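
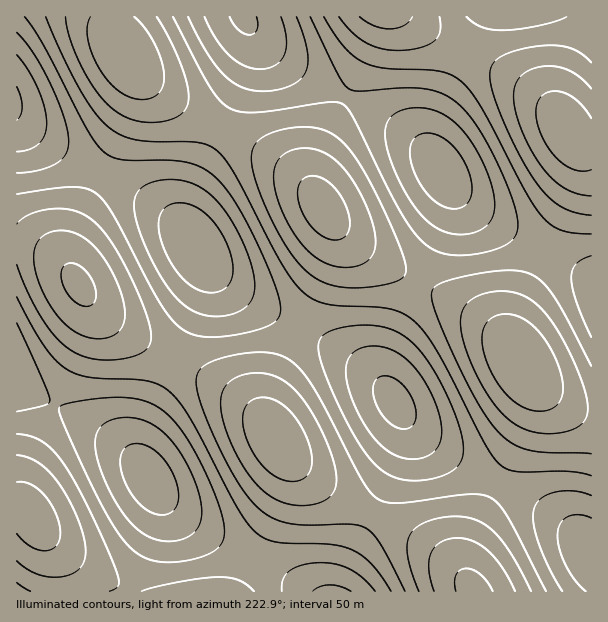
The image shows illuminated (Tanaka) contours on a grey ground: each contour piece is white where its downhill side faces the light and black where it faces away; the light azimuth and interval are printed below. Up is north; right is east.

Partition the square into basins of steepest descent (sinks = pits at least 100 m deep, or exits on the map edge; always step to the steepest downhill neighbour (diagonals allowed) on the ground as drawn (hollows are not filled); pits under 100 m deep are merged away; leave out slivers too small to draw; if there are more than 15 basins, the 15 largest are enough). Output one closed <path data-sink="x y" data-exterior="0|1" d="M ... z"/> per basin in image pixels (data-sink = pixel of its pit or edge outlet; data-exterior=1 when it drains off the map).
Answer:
<path data-sink="323 207" data-exterior="0" d="M251 28l2 11-1 20-10 25-43 84-11 26-2 12 1 25 21 35 20 20 29 20 84 44 25 18 20 22 0-4-2-6 1-24 11-29 48-94 7-26-1-21-17-28-23-24-32-20-88-48-18-14z"/><path data-sink="276 440" data-exterior="0" d="M204 260l2 21-6 24-19 42-24 43-17 41-1 27 3 9 24 36 34 27 81 44 28 18 29 0 12-37 50-99 4-18 0-15-2-9-18-28-25-24-33-20-81-44-17-12z"/><path data-sink="569 131" data-exterior="0" d="M591 16l-346 0-1 2 14 20 14 14 18 14 88 48 32 20 23 24 24 36 20 18 30 20 59 30 25 16z"/><path data-sink="522 363" data-exterior="0" d="M449 182l2 25-7 26-48 94-11 29-1 24 2 9 22 33 18 18 29 20 69 36 33 21 26 25 8 11 1-274-26-17-45-22-33-20-20-15z"/><path data-sink="78 285" data-exterior="0" d="M17 118l-1 265 11 8 66 35 33 24 15 16-2-8 1-27 17-41 24-43 19-42 6-24-2-21-18-29-25-23-33-21-69-36-29-19z"/><path data-sink="125 53" data-exterior="0" d="M243 16l-226 0-1 101 14 15 17 12 81 43 33 21 27 27-2-8 0-21 2-12 11-26 43-84 10-25 1-20z"/><path data-sink="32 516" data-exterior="0" d="M17 384l0 208 291-1-117-67-25-21-24-36-25-25-24-16-66-35z"/><path data-sink="474 591" data-exterior="1" d="M402 414l2 24-4 18-50 99-12 32 1 5 253-1 0-37-29-32-39-26-42-21-44-25-12-10-18-18z"/>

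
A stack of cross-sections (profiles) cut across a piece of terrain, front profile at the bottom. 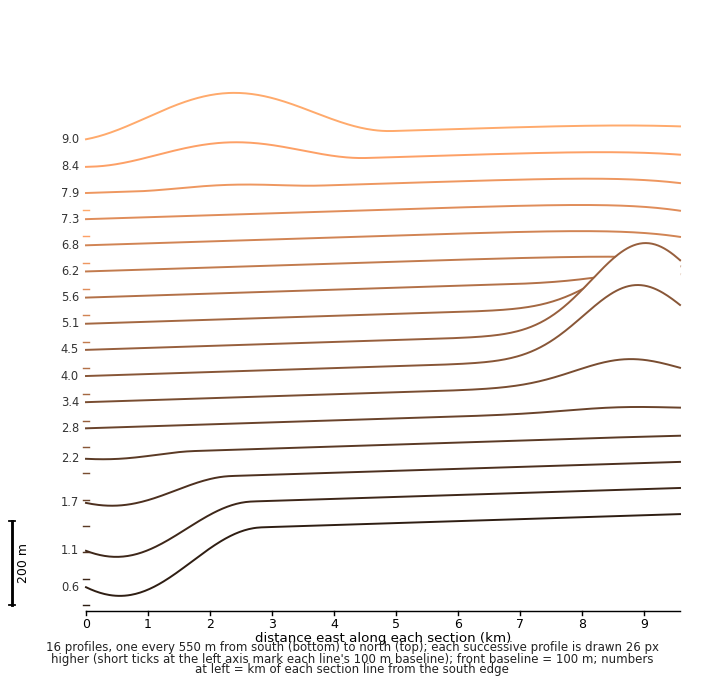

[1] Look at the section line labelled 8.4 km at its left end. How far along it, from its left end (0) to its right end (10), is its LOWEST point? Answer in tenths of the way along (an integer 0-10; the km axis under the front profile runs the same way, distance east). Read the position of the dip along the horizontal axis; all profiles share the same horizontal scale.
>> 0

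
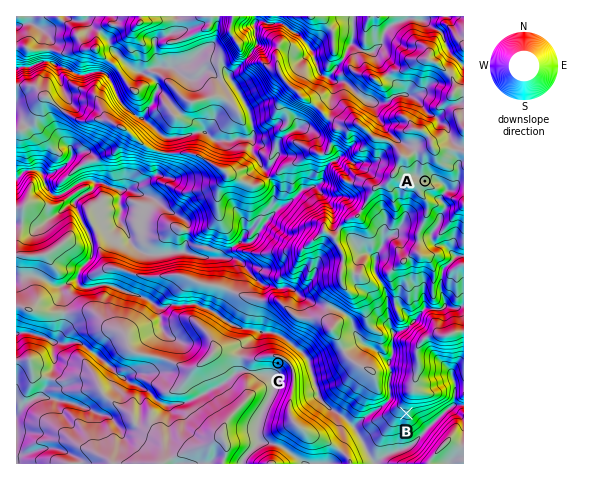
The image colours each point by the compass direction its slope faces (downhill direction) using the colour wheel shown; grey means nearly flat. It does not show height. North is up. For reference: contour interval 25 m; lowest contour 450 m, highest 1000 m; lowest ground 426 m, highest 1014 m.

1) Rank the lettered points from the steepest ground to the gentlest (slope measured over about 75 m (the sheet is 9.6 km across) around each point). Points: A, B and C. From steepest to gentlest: C B A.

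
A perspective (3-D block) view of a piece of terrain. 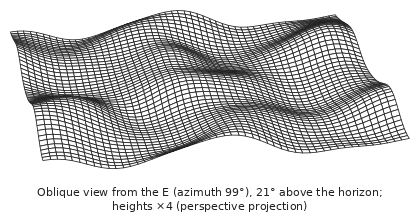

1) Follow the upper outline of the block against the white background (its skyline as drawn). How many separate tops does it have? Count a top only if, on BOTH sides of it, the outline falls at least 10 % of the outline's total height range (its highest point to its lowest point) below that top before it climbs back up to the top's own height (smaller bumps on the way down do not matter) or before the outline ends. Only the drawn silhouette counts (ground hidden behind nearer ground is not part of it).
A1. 2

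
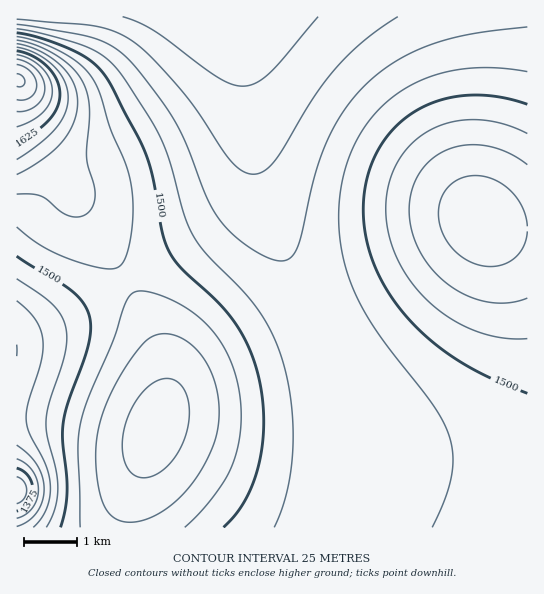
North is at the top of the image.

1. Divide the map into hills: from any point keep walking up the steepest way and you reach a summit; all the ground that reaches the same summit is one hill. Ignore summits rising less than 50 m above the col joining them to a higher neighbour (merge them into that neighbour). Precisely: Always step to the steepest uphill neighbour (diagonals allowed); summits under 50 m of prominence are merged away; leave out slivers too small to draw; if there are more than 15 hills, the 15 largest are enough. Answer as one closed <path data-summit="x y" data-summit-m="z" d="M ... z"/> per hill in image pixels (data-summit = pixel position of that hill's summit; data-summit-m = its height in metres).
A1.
<path data-summit="481 219" data-summit-m="1590" d="M527 16l-298 1 11 32 5 25 8 81 10 46 17 44 48 102 11 27 12 40 2 17 0 24-5 34-9 32 0 7 189-1z"/><path data-summit="155 429" data-summit-m="1586" d="M253 144l-1 27-4 19-12 19-14 12-27 19-124 73-55 24 1 191 322-1 14-72 0-24-2-17-12-40-11-27-63-138-9-36z"/><path data-summit="17 79" data-summit-m="1729" d="M229 16l-213 1 1 319 17-5 37-18 124-73 35-25 14-17 5-12 3-15-1-52-8-58z"/>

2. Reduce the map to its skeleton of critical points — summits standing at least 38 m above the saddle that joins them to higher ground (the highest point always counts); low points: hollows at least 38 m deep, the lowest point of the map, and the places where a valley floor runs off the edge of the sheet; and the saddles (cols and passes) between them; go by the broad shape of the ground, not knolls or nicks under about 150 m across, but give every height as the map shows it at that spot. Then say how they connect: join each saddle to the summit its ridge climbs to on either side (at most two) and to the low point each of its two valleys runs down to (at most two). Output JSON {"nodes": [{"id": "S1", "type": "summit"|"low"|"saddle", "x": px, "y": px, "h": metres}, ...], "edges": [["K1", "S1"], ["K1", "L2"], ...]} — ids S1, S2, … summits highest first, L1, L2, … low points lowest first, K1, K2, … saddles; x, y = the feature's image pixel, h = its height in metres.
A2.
{"nodes": [
{"id": "S1", "type": "summit", "x": 18, "y": 81, "h": 1730},
{"id": "S2", "type": "summit", "x": 481, "y": 219, "h": 1590},
{"id": "S3", "type": "summit", "x": 155, "y": 429, "h": 1586},
{"id": "L1", "type": "low", "x": 17, "y": 490, "h": 1328},
{"id": "L2", "type": "low", "x": 211, "y": 17, "h": 1379},
{"id": "K1", "type": "saddle", "x": 126, "y": 279, "h": 1523},
{"id": "K2", "type": "saddle", "x": 338, "y": 527, "h": 1462}],
"edges": [["K1", "S1"], ["K1", "S3"], ["K1", "L1"], ["K1", "L2"], ["K2", "S2"], ["K2", "S3"], ["K2", "L2"]]}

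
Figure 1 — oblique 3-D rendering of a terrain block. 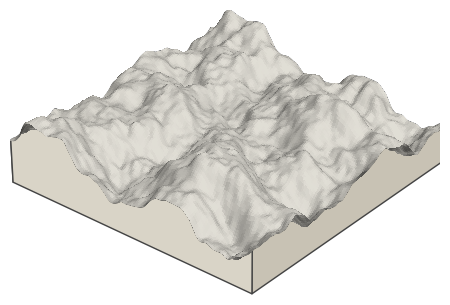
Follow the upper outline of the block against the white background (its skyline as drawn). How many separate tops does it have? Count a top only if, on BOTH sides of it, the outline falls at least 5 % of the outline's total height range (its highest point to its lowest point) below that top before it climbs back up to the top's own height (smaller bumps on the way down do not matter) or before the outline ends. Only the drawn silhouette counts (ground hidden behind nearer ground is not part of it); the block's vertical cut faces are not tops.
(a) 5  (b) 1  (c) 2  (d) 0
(c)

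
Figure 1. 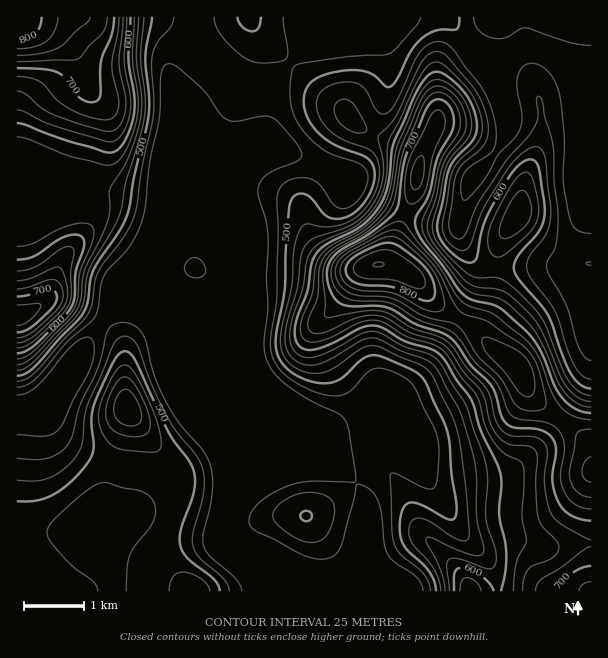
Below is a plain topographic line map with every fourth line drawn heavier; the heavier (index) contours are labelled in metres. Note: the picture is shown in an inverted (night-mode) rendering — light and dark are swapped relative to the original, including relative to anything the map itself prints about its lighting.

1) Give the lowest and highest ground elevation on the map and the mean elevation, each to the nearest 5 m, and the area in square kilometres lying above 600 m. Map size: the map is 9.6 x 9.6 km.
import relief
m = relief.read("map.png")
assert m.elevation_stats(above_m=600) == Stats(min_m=415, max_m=850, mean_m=540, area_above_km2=22.8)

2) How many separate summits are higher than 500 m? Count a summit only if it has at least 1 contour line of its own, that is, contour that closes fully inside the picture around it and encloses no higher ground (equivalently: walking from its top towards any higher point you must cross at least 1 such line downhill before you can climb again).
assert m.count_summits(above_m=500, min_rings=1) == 7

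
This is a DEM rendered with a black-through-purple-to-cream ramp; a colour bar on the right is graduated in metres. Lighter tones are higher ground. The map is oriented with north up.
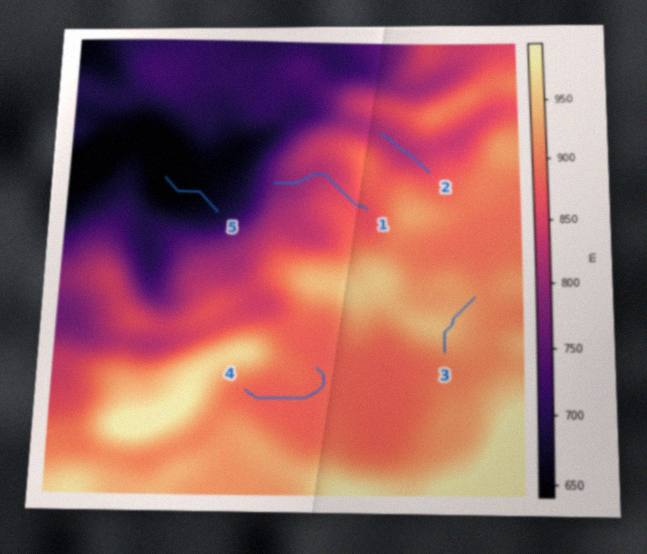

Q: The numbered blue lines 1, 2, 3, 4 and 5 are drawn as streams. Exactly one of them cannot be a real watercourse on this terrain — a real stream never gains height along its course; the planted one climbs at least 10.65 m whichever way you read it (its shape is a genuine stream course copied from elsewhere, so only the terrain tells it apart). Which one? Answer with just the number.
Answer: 3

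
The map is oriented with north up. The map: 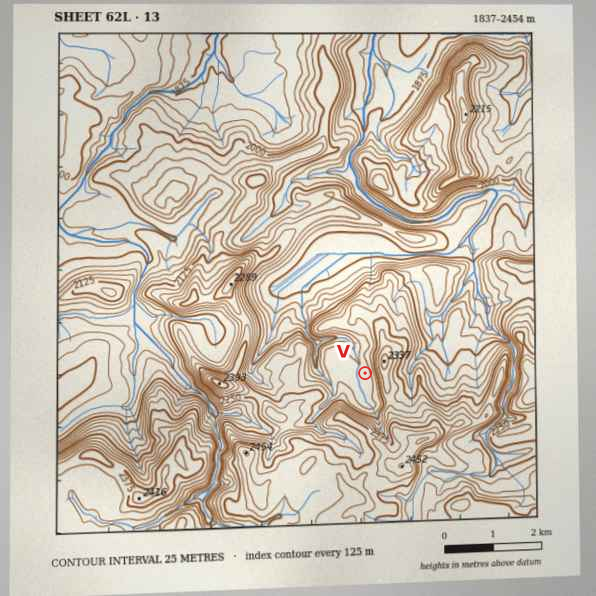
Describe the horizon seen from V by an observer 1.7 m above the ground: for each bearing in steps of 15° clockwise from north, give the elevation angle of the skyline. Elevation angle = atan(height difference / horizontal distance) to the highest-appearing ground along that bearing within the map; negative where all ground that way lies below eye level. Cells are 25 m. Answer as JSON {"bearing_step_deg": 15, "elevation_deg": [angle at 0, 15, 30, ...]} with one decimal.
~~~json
{"bearing_step_deg": 15, "elevation_deg": [3.0, 6.1, 10.6, 16.5, 20.3, 21.4, 20.1, 17.5, 15.0, 10.9, 9.9, 8.5, 10.3, 11.6, 12.4, 6.8, 5.2, 3.1, 3.3, 1.6, 1.6, 1.0, 1.5, 2.3]}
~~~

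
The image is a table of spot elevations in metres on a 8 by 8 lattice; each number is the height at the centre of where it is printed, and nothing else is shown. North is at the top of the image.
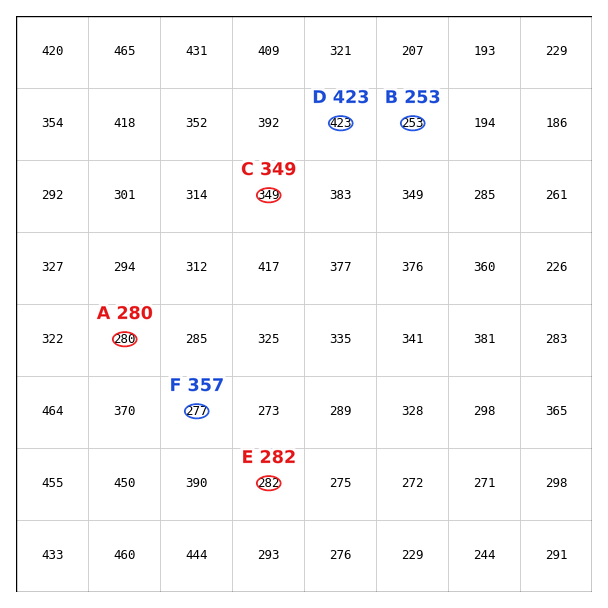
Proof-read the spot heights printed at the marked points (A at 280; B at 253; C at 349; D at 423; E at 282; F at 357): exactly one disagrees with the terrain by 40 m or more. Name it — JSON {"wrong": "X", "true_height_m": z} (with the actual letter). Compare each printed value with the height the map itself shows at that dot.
{"wrong": "F", "true_height_m": 277}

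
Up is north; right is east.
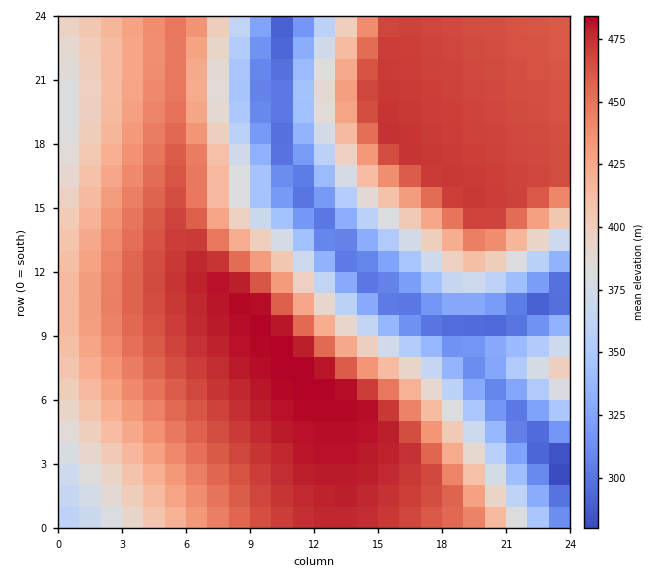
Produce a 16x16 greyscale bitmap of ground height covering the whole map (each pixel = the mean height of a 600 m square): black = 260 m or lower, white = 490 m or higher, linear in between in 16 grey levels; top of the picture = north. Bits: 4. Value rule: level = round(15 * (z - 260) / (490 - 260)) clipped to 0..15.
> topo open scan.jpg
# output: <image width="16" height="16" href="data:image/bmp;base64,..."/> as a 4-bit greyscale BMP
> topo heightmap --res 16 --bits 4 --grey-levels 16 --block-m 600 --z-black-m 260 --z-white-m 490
<image width="16" height="16" href="data:image/bmp;base64,Qk32AAAAAAAAAHYAAAAoAAAAEAAAABAAAAABAAQAAAAAAIAAAAATCwAAEwsAABAAAAAAAAAAAAAAABEREQAiIiIAMzMzAERERABVVVUAZmZmAHd3dwCIiIgAmZmZAKqqqgC7u7sAzMzMAN3d3QDu7u4A////AHiaze7u7dp0eKvN7u7uyFKJvN7u7u2nMpq83u7+64U1q83u7/25Y1ir3e7+2oZEaKze7v2nQzM0rN7u2nQ1ZkOs3uynQ1eqhqve2nU2is3Jm83IU1i97u2azchDet7u7Yq9tzSM7u7dirymNZ3u7t2KvKY0jO7t3Zq8tzN77t3d"/>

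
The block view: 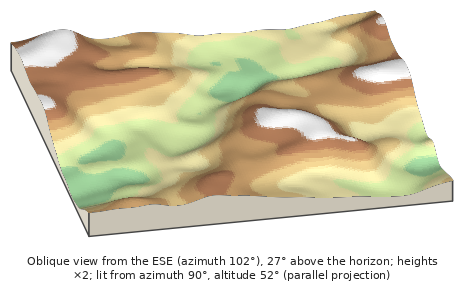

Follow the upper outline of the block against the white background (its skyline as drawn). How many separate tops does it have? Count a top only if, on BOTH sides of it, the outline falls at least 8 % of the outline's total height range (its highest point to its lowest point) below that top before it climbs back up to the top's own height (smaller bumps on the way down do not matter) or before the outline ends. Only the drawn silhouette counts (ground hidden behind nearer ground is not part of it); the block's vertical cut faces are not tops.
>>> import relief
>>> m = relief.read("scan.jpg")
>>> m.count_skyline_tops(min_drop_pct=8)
1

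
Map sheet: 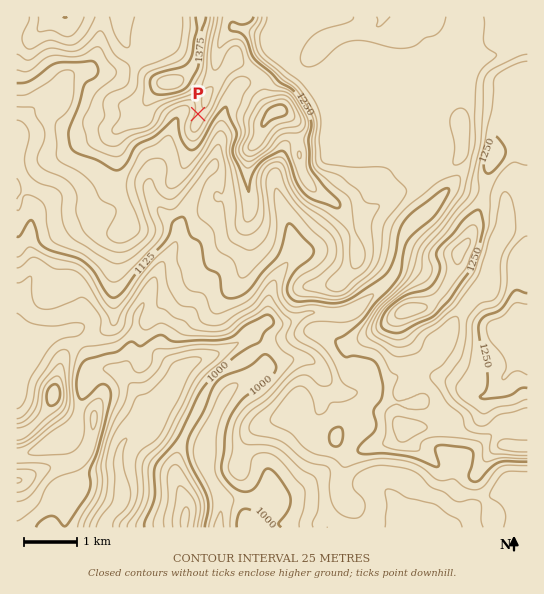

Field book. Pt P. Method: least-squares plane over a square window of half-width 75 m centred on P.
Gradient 7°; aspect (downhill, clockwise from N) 271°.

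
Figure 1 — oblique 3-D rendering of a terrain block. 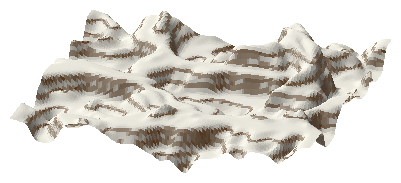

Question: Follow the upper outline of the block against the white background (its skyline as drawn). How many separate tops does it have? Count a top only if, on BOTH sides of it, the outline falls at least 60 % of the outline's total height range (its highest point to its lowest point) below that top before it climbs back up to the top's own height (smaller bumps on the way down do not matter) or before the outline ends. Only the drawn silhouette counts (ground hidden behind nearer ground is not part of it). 0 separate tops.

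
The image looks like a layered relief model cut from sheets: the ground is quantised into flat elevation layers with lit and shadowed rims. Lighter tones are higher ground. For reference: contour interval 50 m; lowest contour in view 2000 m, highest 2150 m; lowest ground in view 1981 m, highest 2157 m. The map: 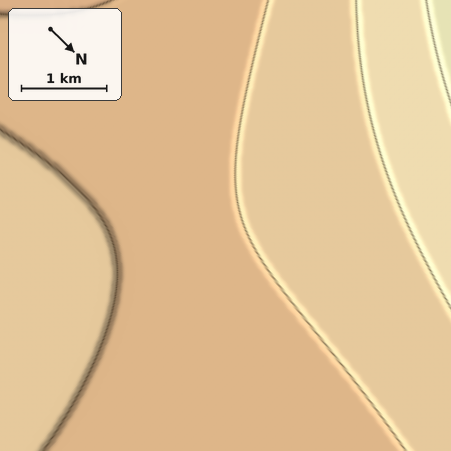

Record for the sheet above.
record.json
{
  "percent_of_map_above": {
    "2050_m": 90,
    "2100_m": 47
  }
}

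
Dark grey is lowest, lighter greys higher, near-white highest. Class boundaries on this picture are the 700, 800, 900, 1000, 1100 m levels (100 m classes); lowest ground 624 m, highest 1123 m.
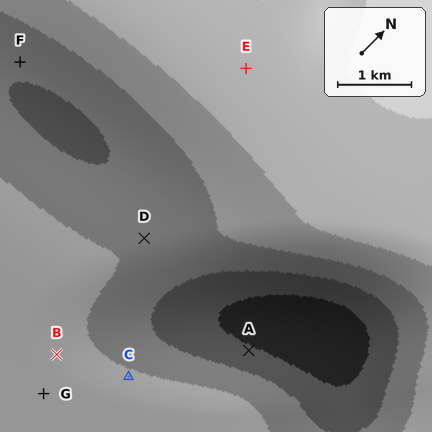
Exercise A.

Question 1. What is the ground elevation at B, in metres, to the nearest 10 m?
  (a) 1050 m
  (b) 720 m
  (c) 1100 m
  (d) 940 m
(d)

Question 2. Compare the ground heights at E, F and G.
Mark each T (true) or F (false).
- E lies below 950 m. F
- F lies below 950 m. T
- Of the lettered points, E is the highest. T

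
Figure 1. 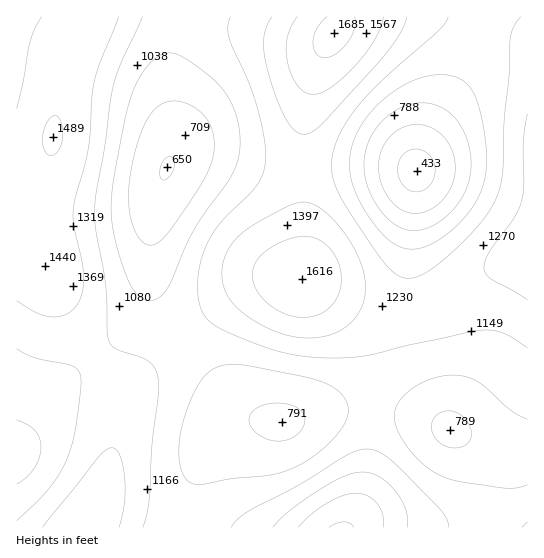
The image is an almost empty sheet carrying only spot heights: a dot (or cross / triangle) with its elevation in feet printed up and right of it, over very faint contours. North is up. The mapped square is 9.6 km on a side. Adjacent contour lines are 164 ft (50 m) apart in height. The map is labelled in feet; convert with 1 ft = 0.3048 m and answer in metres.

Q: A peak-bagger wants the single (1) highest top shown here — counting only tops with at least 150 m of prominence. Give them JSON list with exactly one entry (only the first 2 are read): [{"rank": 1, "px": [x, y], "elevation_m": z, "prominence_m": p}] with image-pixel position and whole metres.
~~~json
[{"rank": 1, "px": [334, 33], "elevation_m": 514, "prominence_m": 382}]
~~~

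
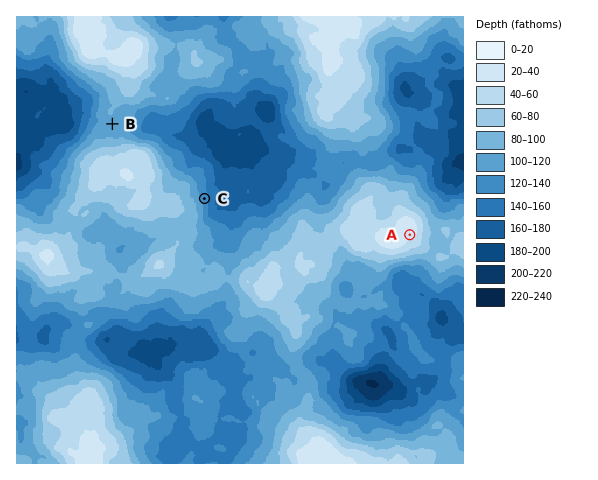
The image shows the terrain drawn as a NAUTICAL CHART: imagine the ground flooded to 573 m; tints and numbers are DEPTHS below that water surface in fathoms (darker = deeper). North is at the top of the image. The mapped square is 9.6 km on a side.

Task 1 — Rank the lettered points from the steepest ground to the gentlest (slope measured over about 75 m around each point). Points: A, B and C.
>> C A B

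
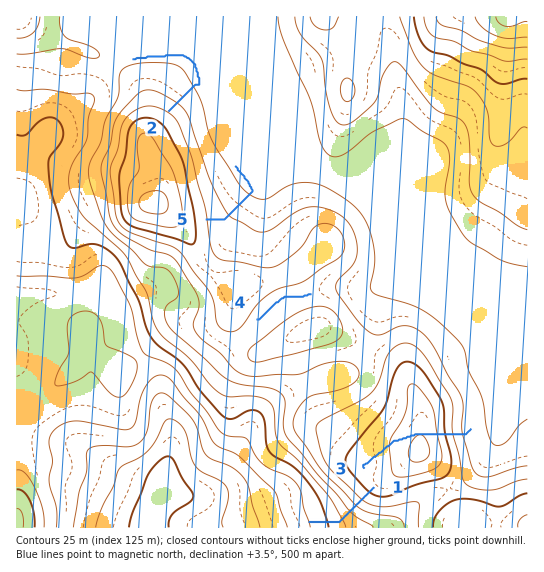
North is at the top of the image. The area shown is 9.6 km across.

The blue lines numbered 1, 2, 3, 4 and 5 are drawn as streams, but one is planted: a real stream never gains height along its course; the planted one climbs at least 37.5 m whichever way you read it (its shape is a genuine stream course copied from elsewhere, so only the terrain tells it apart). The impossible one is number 3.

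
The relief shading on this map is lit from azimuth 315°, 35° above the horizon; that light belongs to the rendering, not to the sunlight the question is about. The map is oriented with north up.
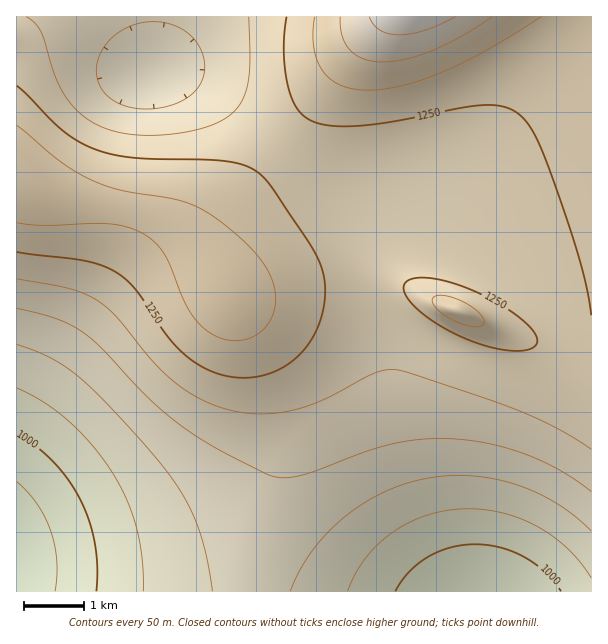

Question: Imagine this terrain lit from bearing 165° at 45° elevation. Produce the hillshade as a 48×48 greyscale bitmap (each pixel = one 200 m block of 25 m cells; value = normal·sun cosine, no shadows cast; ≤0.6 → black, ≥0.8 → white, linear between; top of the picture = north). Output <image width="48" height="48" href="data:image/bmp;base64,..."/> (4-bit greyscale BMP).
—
<image width="48" height="48" href="data:image/bmp;base64,Qk32BAAAAAAAAHYAAAAoAAAAMAAAADAAAAABAAQAAAAAAIAEAAATCwAAEwsAABAAAAAAAAAAAAAAABEREQAiIiIAMzMzAERERABVVVUAZmZmAHd3dwCIiIgAmZmZAKqqqgC7u7sAzMzMAN3d3QDu7u4A////AHd3d3d3d3iIiIiZmaqqqru7u7u7qqqqmXd3d3d3d3iIiIiZmqqqq7u7u7u7u6qqqXd3d3d3eIiIiImZmqqru7u7u7u7u7uqqoiHd3d4iIiIiImZmqqru7vMzMzMu7u7qoiIiIiIiIiIiImZqqq7u7zMzMzMzLu7upmIiIiIiIiIiImZqqq7u8zMzMzMzMy7u5mZiIiIiIiIiJmZqqu7vMzMzMzMzMy7u5mZmZiIiImZmZmZqqu7vMzMzMzMzMzLu6qZmZmZmZmZmZmZqqu7vMzMzMzMzMzLu6qpmZmZmZmZmZmaqqu7u8zMzMzMzMzLu6qqqZmZmZmaqqqqqqu7u8zMzMzMzMy7u6qqqpmZmaqqqqqqqqu7u7vMzMzMzMu7u7qqqqqqqqqqu7uqqqq7u7u7zMzMzLu7urqqqqqqqqq7u7u7uqqru7u7u7u7u7u7qruqqqqqqqu7u8y7u6qqqqu7u7u7u7u6qruqqqqqqru8zMzMu7qqqqqqq7u7u7qqqruqqqqqq7u8zMzMy7qqqqqqqqqqqqqqmbu6qqqqq7u8zMzMy7uqqZmZqqqqqqqpmbu7qqqqqru8zMzMy7uqqZmZmaqqqqqZmLu7qqqqqru7zMzMu7qqqZmZmaq7uqmYiLu7uqqqqqq7u8zLu7qqqZmZqrzdypmIiMu7u6qqqqqqu7u7uqqqmZmqve/9qYiIiMzLu7qqqZmqqqqqqqqpmZqr3v+4d3eIiMzMy7uqmZmZmZmZmZmZmZqruoU0ZneIiNzMzLuqmZmIiImZmZmZmZmYYgAkZ3iIiN3dzMu6qZiIiIiIiIiZmYhkEANWd4iIiN3d3Mu6qZiHd3d3iIiIiHZUM0ZneIiIiN3d3Mu6qZiHd3d3d4iIh3ZlVmd3iIiIiN3d3Mu6qZiHd3d3d3d3d3dnd3eIiIiIiN3czLu6mYh3d3d3d3d3d3d3d4iIiIiIiMzMu7qpmYh3d3d3d3d3d3d4iIiIiIiIiMu7qqmYiHd3d3d3d3eIiIiIiIiIiIiIiLqpmYh3d2ZmZmd3d4iIiIiIiIiIiIiIiKmYh3ZmVVVVZmd3iIiIiIiIiIiIiIiIiIh3ZVVERERFVWZ3iImZmZmYiIiIiIiIiHdlVEMzIjM0RWZ3iJmZmZmZmIiIiIiIiGZUQzIiEiIzRFZ3iZmqqqqZmZmIiIiIiFVEMyIRERIjNFZ3iZqqu6qqmZmYiIiIiFVEQzIiERIjNFZniaq7u7u6qpmZmIiIiFVUREMzIiIzRFZniaq7zMy7uqqZmYiIiFVVVVVERERERVZniaq8zNzMy7qpmZiIiFZmZmZmVVVVVWZniZq8zd3dzLuqqZmIiGZ3eIh3d3ZmZmZ3iJq8zd7u3cy7qpmYiGd4iJmZiIh3d3d3eImrzd7u7t3LuqmZmHeImZqqmZmIh3d3d4iavN7u7u3cu6qZmXeImaqqqqmYiHd2Z3iJq83v/+7dy7qpmXeImaqqqqqZiHd2Zmd4ms3u///u3LuqmWeImaqqqqqZmId2ZmZnibze///+3cuqmQ=="/>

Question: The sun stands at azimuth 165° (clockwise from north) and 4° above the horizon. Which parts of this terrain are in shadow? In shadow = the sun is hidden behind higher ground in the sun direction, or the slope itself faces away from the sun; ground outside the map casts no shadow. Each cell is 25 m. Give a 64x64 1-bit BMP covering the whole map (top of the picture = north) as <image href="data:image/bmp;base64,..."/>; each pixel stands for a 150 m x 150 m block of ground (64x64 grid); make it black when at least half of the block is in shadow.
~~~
<image width="64" height="64" href="data:image/bmp;base64,Qk0+AgAAAAAAAD4AAAAoAAAAQAAAAEAAAAABAAEAAAAAAAACAAATCwAAEwsAAAIAAAAAAAAA////AAAAAAAAAAAAAAAAAAAAAAAAAAAAAAAAAAAAAAAAAAAAAAAAAAAAAAAAAAAAAAAAAAAAAAAAAAAAAAAAAAAAAAAAAAAAAAAAAAAAAAAAAAAAAAAAAAAAAAAAAAAAAAAAAAAAAAAAAAAAAAAAAAAAAAAAAAAAAAAAAAAAAAAAAAAAAAAAAAAAAAAAAAAAAAAAAAAAAAAAAAAAAAAAAAAAAAAAAAAAAAAAAAAAAAAAAAAAAAAAAAAAAAAAAAAAAAAAAAAAAAAAAAAAAAAAAAAAAAAAAAAAAAAAAAAAAAAAAAAAAAAAAAAAAAAAAAAAAAAAAAAAAAAAAAAAAAAAAAAAAAAAAHgAAAAAAAAD+AAAAAAAAAfwAAAAAAAAD/AAAAAAAAAf4AAAAAAAAB/gAAAAAAAAD8AAAAAAAAAPgAAAAAAAAA+AAAAAAAAADwAAAAAAAAAGAAAAAAAAAAQAAAAAAAAAAAAAAAAAAAAAAAAAAAAAAAAAAAB/8AAAAAAAAf/8AAAAAAAH//4AAAAAAAf//gAAAAAAD///AAAAAAAP//8AAAAAAA///wAAAAAAD//+AAAAAAAH//4AAAAAAAf//AAAAAAAA//4AAAAAAAB//AAAAAAAAB/4AAAAAAAAA8AAAAAAAAAAAAAAAAAAAAAAAAAAAAAAAAAAAAAAAAAAAAAAAAAAA=="/>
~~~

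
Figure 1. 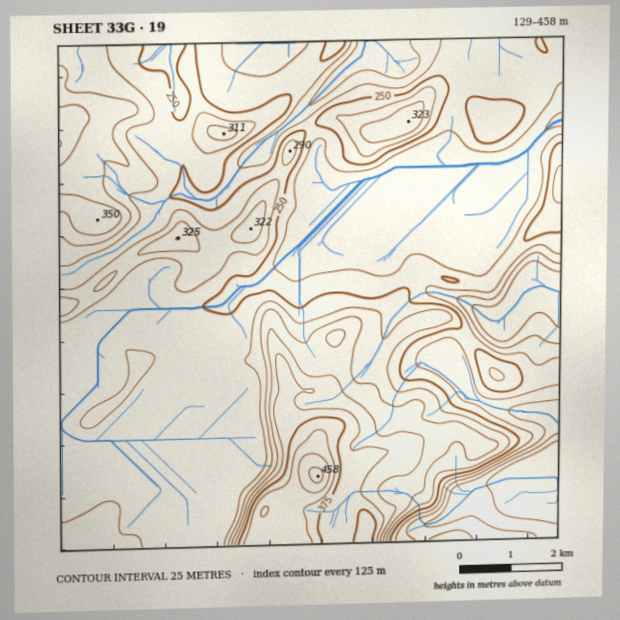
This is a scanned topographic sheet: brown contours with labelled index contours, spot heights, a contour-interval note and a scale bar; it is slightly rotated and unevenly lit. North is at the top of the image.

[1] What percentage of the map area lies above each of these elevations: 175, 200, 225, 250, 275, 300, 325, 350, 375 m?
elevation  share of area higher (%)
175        95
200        92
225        75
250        60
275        30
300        18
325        10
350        6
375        3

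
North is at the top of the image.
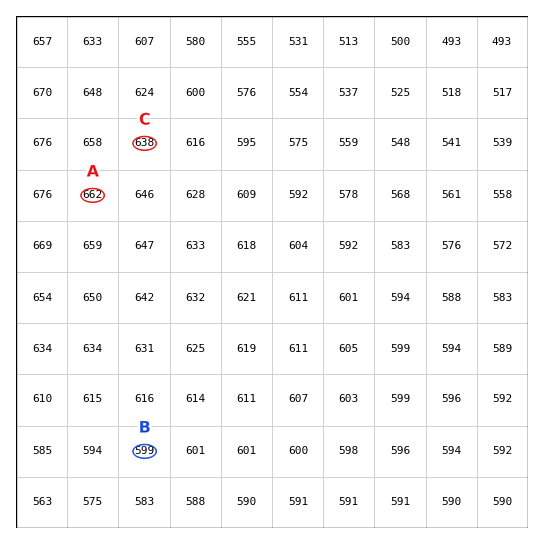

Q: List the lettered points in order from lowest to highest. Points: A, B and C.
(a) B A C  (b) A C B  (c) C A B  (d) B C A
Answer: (d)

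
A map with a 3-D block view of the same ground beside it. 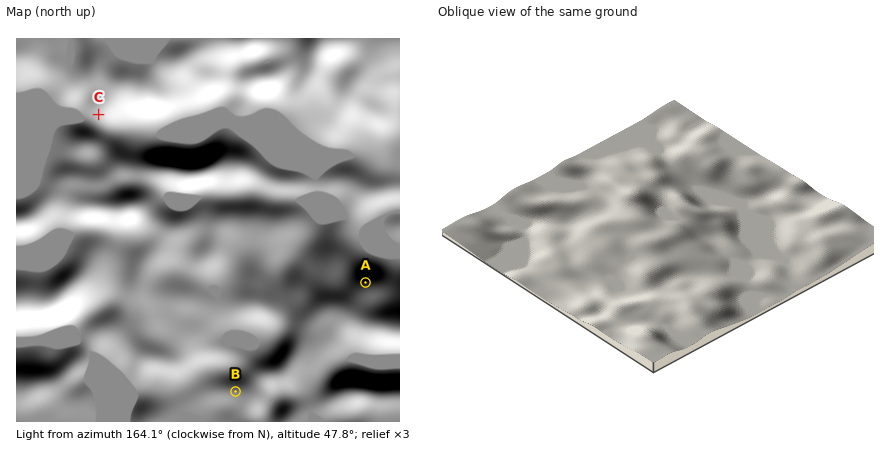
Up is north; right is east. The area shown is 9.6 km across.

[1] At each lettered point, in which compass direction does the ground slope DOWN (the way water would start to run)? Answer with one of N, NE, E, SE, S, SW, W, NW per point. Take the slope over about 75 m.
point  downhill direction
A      N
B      W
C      SW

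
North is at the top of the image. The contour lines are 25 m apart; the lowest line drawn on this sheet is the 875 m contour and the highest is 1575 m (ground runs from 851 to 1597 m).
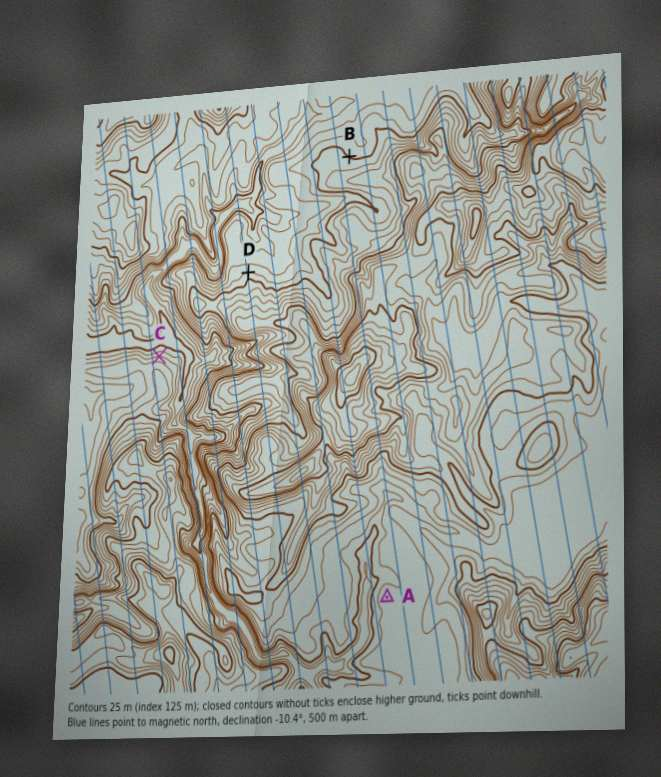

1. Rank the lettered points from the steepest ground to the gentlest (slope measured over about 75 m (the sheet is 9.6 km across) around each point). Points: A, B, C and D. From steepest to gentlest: C D B A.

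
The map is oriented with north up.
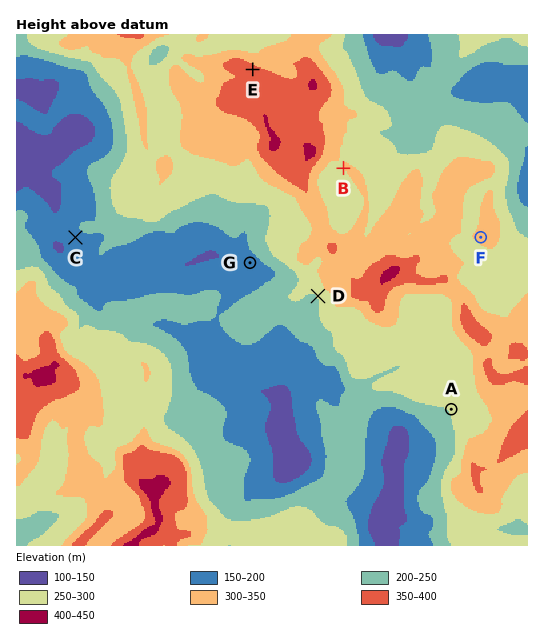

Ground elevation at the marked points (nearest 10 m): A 260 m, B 300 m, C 180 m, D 250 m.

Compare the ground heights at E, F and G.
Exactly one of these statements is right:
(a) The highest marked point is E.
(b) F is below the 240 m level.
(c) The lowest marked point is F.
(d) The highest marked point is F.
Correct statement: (a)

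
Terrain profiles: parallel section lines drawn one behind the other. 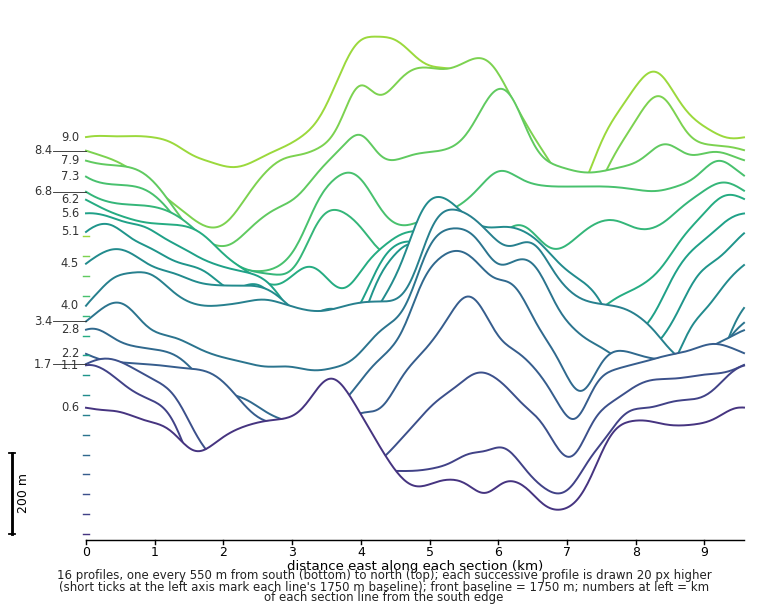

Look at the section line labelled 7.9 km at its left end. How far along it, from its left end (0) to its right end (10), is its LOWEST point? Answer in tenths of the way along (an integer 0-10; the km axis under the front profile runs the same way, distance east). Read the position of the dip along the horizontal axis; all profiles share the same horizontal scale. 2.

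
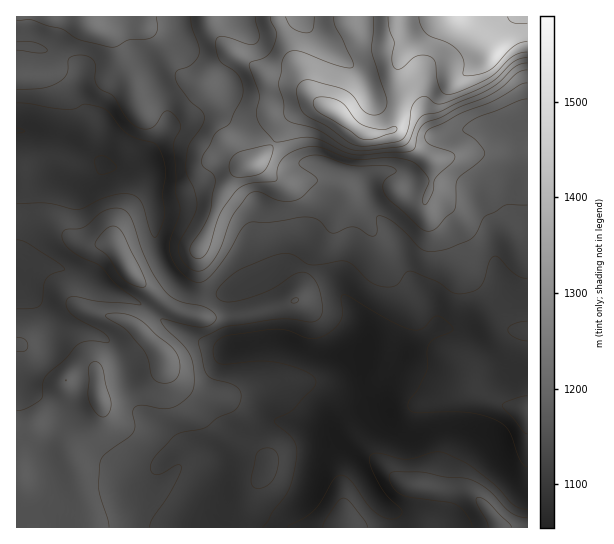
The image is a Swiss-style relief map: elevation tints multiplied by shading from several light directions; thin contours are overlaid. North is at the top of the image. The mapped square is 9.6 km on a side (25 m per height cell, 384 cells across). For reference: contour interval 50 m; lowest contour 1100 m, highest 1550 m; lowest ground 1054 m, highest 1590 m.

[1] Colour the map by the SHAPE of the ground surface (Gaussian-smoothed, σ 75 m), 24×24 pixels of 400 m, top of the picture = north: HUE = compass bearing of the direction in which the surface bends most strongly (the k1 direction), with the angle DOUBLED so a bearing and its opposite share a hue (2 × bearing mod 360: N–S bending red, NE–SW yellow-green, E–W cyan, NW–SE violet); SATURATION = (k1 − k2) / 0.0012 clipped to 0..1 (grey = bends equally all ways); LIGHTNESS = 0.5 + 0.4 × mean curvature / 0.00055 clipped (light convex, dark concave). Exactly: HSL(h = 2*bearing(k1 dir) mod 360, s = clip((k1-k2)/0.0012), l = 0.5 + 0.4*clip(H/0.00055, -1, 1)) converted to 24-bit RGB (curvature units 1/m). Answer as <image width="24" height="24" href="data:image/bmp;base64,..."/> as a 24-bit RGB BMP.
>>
<image width="24" height="24" href="data:image/bmp;base64,Qk32BgAAAAAAADYAAAAoAAAAGAAAABgAAAABABgAAAAAAMAGAAATCwAAEwsAAAAAAAAAAAAAfYJ2eHiAen6Cm6iGg3iUgWiHk31uZntob3p8g25/n3xfco1VPKd/OWG5vojAvc+rbIPFkB6gnIU+kG5EVj1EYZ1Iv/zPMVn2bpZybniCiH90lqp3emhuc26Bmn2UlHuCYnt7ZGOBo36Qs4iIVqhYHVlYVZhc2eSoTg9FqSBRfNuvc7PbYI/d0Pvt0JtTPA4agoKgb2CAk5l4mZt7g291ZoFsYoKDqICQfHaRVm2AeYyErpKOvK+XLlN2OaB51H5HbBOFtfXnmKzZlm+9YrGdtMFIXhQ7uz9Hj3VfYWF+n6OFj21ihn9oh4RxW31qYI5gl2p1bl6Hb5+dkq2sxKytTUOYUIBwg0RTbNu1c6pLZVVCp4JsmJZsh0NIZDZtzpNjloSsXJujg22Wt2OEgqh+eI6jj2KCe2tVcItWVpBeVZBLXpZNpGxEhEpdX2N3cqaDhYlTfkU+fH4zYnkkd2IqbEcxSy42xNJmoWWjpE5jYElFvIlkgc+PfEZ+j2Juf56SfH+bgXSdb6WGdFlmj4RsiYJxYYJ5aYxoeGp6eVWaw5zGonS/l2O2YG6+cajit97pS2BXzlq0caTDb9hwRnG4kTWetG1zerhtQ83BgonMqnTAim6tjYSijoeseJasZmqSfW+IXoGLi5N6kXmUlIand7WoT5N2a5JGV5RvKKCI0XqvqtCYlzaoV0ZsvLaSuti8V6+eL05blmmEin+igpixr2CdnlJuhGCAf3SDZoeAgm92inhwhp1+mIN9fFhigXtQnbOyP2J7TJFXuqpbexpNj5lgnO68zIFzmhMPHyYQRlgXaXMjYkIgiVchZIszUnxaeWl0inRhU3dSdKSChph5ik1tm2d2k4OcpX2NlEKLe0YxslwiZLfhvvXquRgffgEY9o/3c2z2iWXnazfKQYRhdLp9mMG6R2+bcFFojn1ogaZ4TX9ce2tQc117hamVhZKjd2paf0iSot3kf9bszx8WZBsAMvQLbN306rsljyl9X026o3reyqrvuNTedJqreymDkWuKgKSSiamPdUl/l5BwXKR9bJJyfoFpb3B9WKWJqLA7QxYSfhYpwfvNS+3UMgEW/+gAI281TnhNUnhJTYNGyplqhDNRYkZ4jaKJfp58hFVtgFx6j6aHdqCIXV5+lHNdfXpxfE9HiiwwZ0ugb+SwvfG1MAQ/xi7Y8OzbQ7e3Qm95a39eXHJRj2NKo19lU32FjZx6gpl2hUqId6F3eJ92jZVwVkZuo6GDdGiDaF2pi8Tci4PaveO5sqppDgVHdqzE78zJ1oiQLUOAlH2Tb3qGY4CHp4iKY3OXhqSRi1qUjUFmncJfZYhmi55wSlGBfKOFa3epgMDDZJ+zWF2d08avuGuFGhVPU35Gt45Y9bCVME1khVp3j3dYVHpZaZZqh5Z1X5d5citYdLCXsdOiZKOtYV2maniYhoF1YJlZc5ZQZ2RBO3pErqJexFx4RxyCqmtzTo1X7q6Yljg4Syoum8eLZqq5X4KQiayKUy6HkKHQc7HOzaqYbJyOZFFzc4eGhHqMnZxzgWVafpRlT4dgZXxCiXlLQypcpl5nuqJwukBU+qLbc+3SJ9qecVa3kUGyi0cXMEYMY5wWUysb5dFTe25KV3dla3tkbX5jnISqiHWqnmB+hFpYgWJeemBBMEtUX7Ofv7CmYJq1g9DD9KPKuR5dPjEPLwQF6EMMztcdKnINBP9xlt/uv5Pjd27Ge3ayeXemdGE7gGJAgGtXg514gDaBwlxSIt2WMIdmdJdRtZyCfkE+lk81x1Z2tDCsP0K10Pv3zNT/38z/cvabHCwHMFELfno5enFXgH9raXBVcZFncp6MjE5kRjR8xOPGjWm5SEF9UJFLTqBJhFqiooiuqVW6u3rh0vH5tvDcKSJQx28u/zJ9/0ncWoUYJEUNLW0aR2s9d5S3dLKYUouJflGvYay7n8iPgEGPb2qhka2lWYRvVTpOrqBWVYComOO6bMBttktNURRXwbJbtGB8cCfY/c7wzoLfIatDImFqiYO/q4G+llivSWt6maxjeaBdZ0mCeLKbnGChsjl0RMXHhr3aeGysgcZzkGhlgDJOajZ1ycyeZ5WEPGJ9vZF69KXh+NPfDRQmeXBDc1I6kzEydIZDbMhcf0xHQp5WXoNvZUFeitmrZ9HMVypQn8xzp49idSpIjVFgWHiksrqDtE6Jgm5UTqBTerej8LrhtG7/U03Kcn7Ka3vHtN3UZIavgWW2g7q1Pjl9uGy9acRZaTZaoEqiiMxla0NbllCYjK+NQkd6v62FcU2evqm+g7qnXYxtgHpgiW2R"/>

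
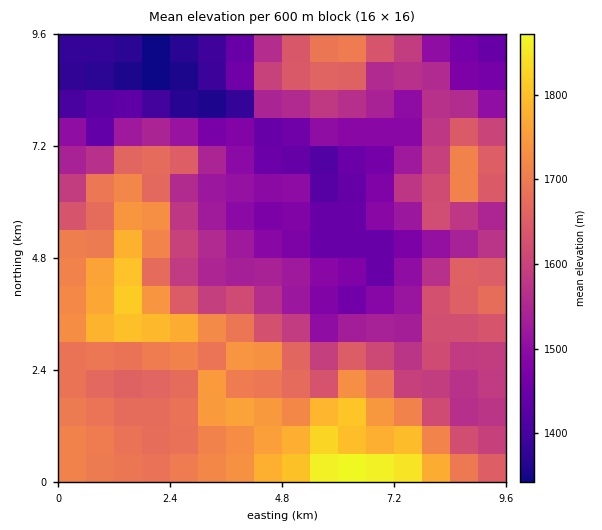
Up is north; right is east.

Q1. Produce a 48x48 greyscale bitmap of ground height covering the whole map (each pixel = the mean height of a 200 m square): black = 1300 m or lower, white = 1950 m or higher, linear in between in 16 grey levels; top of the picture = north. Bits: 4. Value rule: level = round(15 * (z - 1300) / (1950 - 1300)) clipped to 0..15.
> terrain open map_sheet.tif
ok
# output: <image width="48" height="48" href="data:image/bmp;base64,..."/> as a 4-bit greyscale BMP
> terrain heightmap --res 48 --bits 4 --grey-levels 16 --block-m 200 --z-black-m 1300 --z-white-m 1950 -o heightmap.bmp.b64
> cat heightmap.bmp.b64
<image width="48" height="48" href="data:image/bmp;base64,Qk32BAAAAAAAAHYAAAAoAAAAMAAAADAAAAABAAQAAAAAAIAEAAATCwAAEwsAABAAAAAAAAAAAAAAABEREQAiIiIAMzMzAERERABVVVUAZmZmAHd3dwCIiIgAmZmZAKqqqgC7u7sAzMzMAN3d3QDu7u4A////AKqZmZmZmZmqqqqrvMy83v7u7t3LzKmYmamZmZmZmZmqqqqrvMu83u3d3e3LvKmYiamZmZmZmZmaqqq6vMu83dzMzNy6qqmHeKqZmZmZmZmaqZqqrLvN3MzLu8y6mZiHd5qpmZmZmZmZmZqqq7vNzMu7u7y6qYd3d5mZmZmZmZiZqqqqq6rMzLu7ury6mYdmd5mZmZmZmYmaqquqqqm8zLzLqruph3ZmZ5mZmZmZmYmquruqqqmszMzLm6mYdmZ3ZpmZmZmJmImqu7uqq6mau7zKmpiHZmZnZpmZiIiJmImqu7u6q6qYiau5mpd2d2ZmdpmZiIiIiImaupmYiIiZd6uomYZmd2Zmd5mZmIiIiIiaqYiJmId3aKmHmYZXd2Zmd5mZmYiJmZmImYq7qph2aJmHiIdXd3Znd5mZmZmZmZqqiKu7qYiIdpl2eIZnh3Znd5mZqpqqqqqqmquqqZmYdYhmeHVmiHdnd5qqq7urqru6qrqqmZh2VXdWZ2VmiId3d6qrzMy8vMu6qqqYd3dlRGVFZVVWiYh3iKq7vNzMzLqqmYh2ZmVVREVFVVZWiId4iKq6vMzMu6mIeIh2ZVVURERERVVWiIiIiaqqq8zLqoh2Z4h3ZmVERERERVVWiIiJmZmavMzKmHdmZnd2ZmVURUMzRVVXiImZmZmrvMzKh3dmZWZmZmVVRUQzRERWiJmZmKmaq7y6l3dmZVVlVmVVVVRDNEVWZ4mYiLqau8y6mHd2ZVVVVVVERERDNEVVVniIh7qJusy6mXZ2ZmVVVURENERDM0REVnd3d6mJqbu6mIdmZmVURERDMzQzQzRERVVWZ6mIiau7qYdmZlVUREREQzM0RERFVURFVpmHmau7uYdmVVREREREQyNEVVRWdlVVVZhomaqruXdmVUREREREQzREVVVXiHZlVodomqqqqHZVVUVEREVUMjRERVVniZh2Z3Z5mqqpiHZVVVVURFVUMjRERVd3eJqYiHWJqqqpl2VVVVVVVVVEIjNERGd3eJqYiHaIiZmamHdmVVVVVUVEIjM0RFZ2eJqpiIVWiYiZmJhlVVVEREREMjRDNFZmeKqpiHVFd3mpmZh3VURDMkQzIjREREVWeKqZiGZERomXeJmHZlVVQiIiMzNEREVmeJqYiGVDRWdmZ4hlVlVUMjI0REREREVWd4mYh1VDM0VVZlVERFVTNDNVVURERERWZ3iId1QyI0VWVDMzMjMyRURWVVVVVURVd4dnZkMiNEVUMiIiIiIkZlVmZVVVZURVZ4dlVTIiNDMyIiEREREkd1Z3ZmZmZVRVZ3ZVRCIiMyIiIhERERI1dmZ3d3d2VVVVZ2VFRCIiIiERERERIiNFd3d4iZh2VWZWd1RERCIhEREREREiIzRGeIiImZl2VmZ3ZURERCIiEREhESIiIzRWeImYiJmHZmdmVERDNCIiIiIhEiIiIzRWd4mZiJmYdnZVVEREMyIiIiIhEiIiIzNGZniJmamYd3dVREREQyIiIiIRARESIiI1ZXd4mqmZiIhmVEREQg=="/>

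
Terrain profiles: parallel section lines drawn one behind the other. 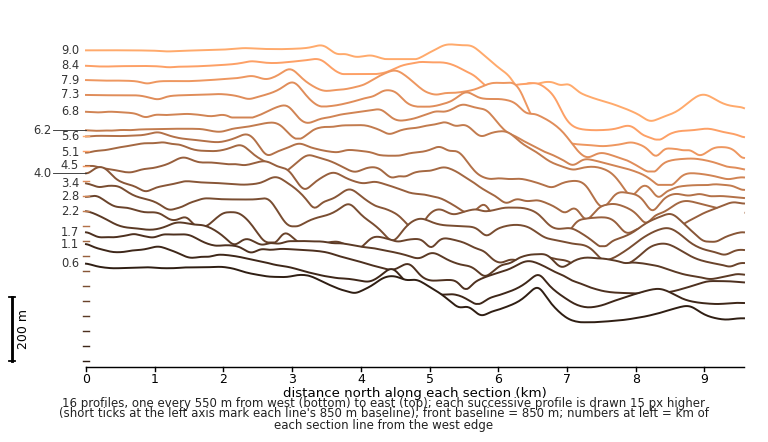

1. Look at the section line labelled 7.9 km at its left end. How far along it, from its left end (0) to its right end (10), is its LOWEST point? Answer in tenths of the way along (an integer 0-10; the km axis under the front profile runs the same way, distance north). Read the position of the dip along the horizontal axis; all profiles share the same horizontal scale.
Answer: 10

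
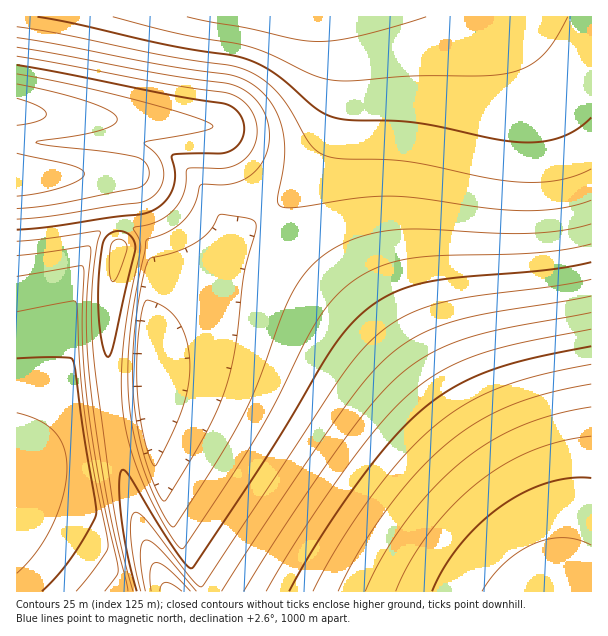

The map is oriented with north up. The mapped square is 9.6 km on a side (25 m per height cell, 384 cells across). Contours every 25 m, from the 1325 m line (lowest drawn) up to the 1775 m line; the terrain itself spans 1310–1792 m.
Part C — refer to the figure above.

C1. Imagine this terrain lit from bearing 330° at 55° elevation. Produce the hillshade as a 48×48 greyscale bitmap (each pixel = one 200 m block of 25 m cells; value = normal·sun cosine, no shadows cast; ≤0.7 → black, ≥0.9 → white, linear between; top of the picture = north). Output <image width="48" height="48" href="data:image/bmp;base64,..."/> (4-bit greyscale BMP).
<image width="48" height="48" href="data:image/bmp;base64,Qk32BAAAAAAAAHYAAAAoAAAAMAAAADAAAAABAAQAAAAAAIAEAAATCwAAEwsAABAAAAAAAAAAAAAAABEREQAiIiIAMzMzAERERABVVVUAZmZmAHd3dwCIiIgAmZmZAKqqqgC7u7sAzMzMAN3d3QDu7u4A////ALu7u7zJrMu6zMzMy7u7u7u6qqqqqqqqqru7u7zJvLq7zMzMzLu7u7u7qqqqqqqqqru7u7yqvKq8zMzMzMy7u7u7u6qqqqqqqqq7u7yby5q8zMzMzMzLu7u7u7qqqqqqqaqqu7uruprMzMzMzMzMy7u7u7uqqqqqqqqqq8qruavMzMzMzMzMzLu7u7u6qqqqqqqqqsq7qKvMzMzMzMzMzMu7u7u7qqqqqpqqq7q7mKvMzMzMzMzMzMy7u7u7uqqqqpmqq6q6eKu8zMzMzMzMzMzLu7u7u7qqqpmZq6u5eKu7zMzMzMzMzMzMu7u7u7uqqpmZq6uoaLu7vMzMzMzMzMzMzLu7u7u6qpmZm6unaLu7u8zMzMzMzMzMzMu7u7u7qpmZq7uWaau7u7zMzMzMzMzMzMy7u7u7u4mZq7uFaaq7u7u8zMzMzMzMzMzMu7u7u4iJq7qEaaqru7u7zMzMzMzMzMzMzMu7u4iIq7pzaaqqu7u7u8zMzMzMzMzMzMzLu4iIq7pjaaqqq7u7u7zMzMzMzMzMzMzMzIiIq7lSaZqqqqu7u7u8zMzMzMzMzMzMzIiIq7lSWZmqqqq7u7u7zMzMzMzMzMzMzIiIq7lSWZmaqqqru7u7vMzMzMzMzMzMzIiIrLlBWZmZqqqqu7u7u8zMzMzMzMzMzIiIrMlBSJmZqqqqq7u7u7zMzMzMzMzMzIiIrMlASJmZmqqqq7u7u7u8zMzMzMzMzHiInMlQOJmZmaqqqru7u7u7zMzMzMzMzHd3nMpQKImZmaqqqqu7u7u7vMzMzMzMzHd3jNpgF4iZmZqqqqu7u7u7u8zMzMzMzGZme9txFoiJmZqqqqq7u7u7u7zMzMzMzGZmadyCBXiImZqqqqqru7u7u7u8zMzMzFVVVs2lJGd4mZmqqqqru7u7u7u7zMzMzERERJ7YVFZ4iZmaqqqqu7u7u7u7u8zMzDMzM0ioVEVniJmZqqqqu7u7u7u7u7vMzDMzMzREM0RXiIiZmqqqq7u7u7u7u7u7zEREREREQzRWd3iJmqqqqqqqu7u7u7u7u2ZmZVVVVEVWZmd4maqqqqqqqqqru7u7u4iIiIiHdlVlVVZniaqqqqqqqqqqqqu7u6qqqqqqmHZVVVVniZqqqqqqqqqqqqqru7u7u7u7qXZVVVVWeJqqqqqqqqqqqqqqqpmZmZmZmHZmZlVWeJqqqqqqqqqqqqqqqmZmd3d3d3iIiHZniJqqqqqqqqqqqqqqqoiIiImZmZqqqph4iZqqqqqqqqqqqqqqqqqqqqu7u7vMy6mZmaqqqqqqqqqqqqqqqszMzMzMzd3d3cuqqqqqqqqqqqqqqqqqqt3d3d3d3d3e7cu6qqqqqqqqqqqqqqqqqt3d3d3d3d3u7dy7qqqqqqqqqqqqqqqqqu7d3d3d3d3d3dy7uqqqqqqqqqqqqqqqqt3d3d3d3d3dzMy7uqqqqqqqqqqqqqqqqt3dzMzMzMzMzMu7qqqqqqqqqqqqqqqqqt3czMzMzMu7u7u7qqqqqqqqqqqqqqqqqg=="/>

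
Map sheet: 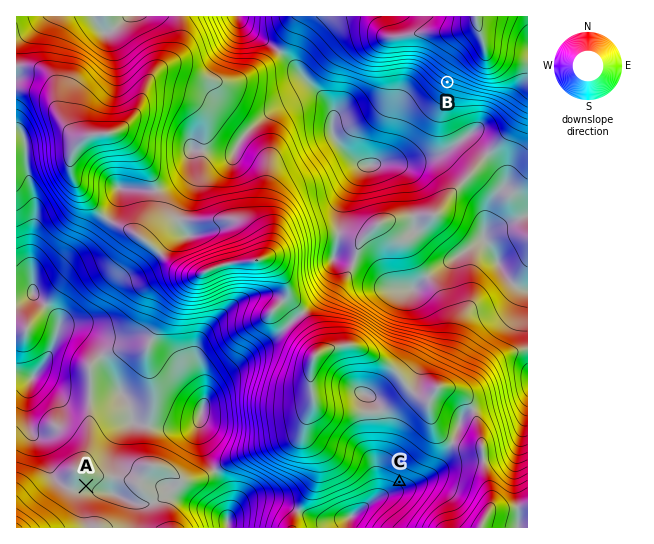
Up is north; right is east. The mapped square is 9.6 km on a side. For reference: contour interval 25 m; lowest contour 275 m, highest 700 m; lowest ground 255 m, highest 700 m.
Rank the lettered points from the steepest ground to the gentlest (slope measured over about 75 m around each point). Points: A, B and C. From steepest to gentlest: B C A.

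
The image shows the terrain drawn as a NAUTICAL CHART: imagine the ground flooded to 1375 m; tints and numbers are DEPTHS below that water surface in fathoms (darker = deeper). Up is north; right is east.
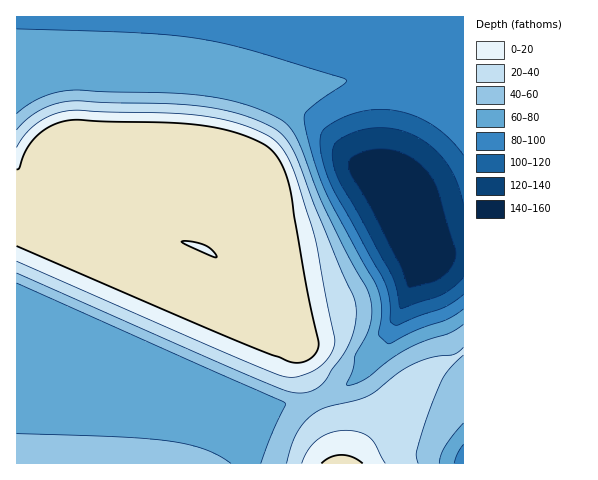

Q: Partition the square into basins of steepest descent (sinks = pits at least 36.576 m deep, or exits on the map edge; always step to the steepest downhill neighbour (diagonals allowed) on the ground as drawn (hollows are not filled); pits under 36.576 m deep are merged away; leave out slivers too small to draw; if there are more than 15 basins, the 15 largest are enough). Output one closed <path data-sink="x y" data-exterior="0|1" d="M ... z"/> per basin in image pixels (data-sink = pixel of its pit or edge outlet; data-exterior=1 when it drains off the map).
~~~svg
<path data-sink="427 258" data-exterior="0" d="M463 16l-447 1 1 447 336-1 12-19 23-24 11-15 14-14 8-17 6-6 21-7 16-10z"/><path data-sink="204 249" data-exterior="0" d="M64 200l-5 4-10 18 202 89 5 0 16-10-2-9-21-49-15-18-18-11-31-7-100-2z"/><path data-sink="463 463" data-exterior="1" d="M463 352l-15 9-21 7-6 6-8 17-14 14-11 15-23 24-11 20 110-1z"/>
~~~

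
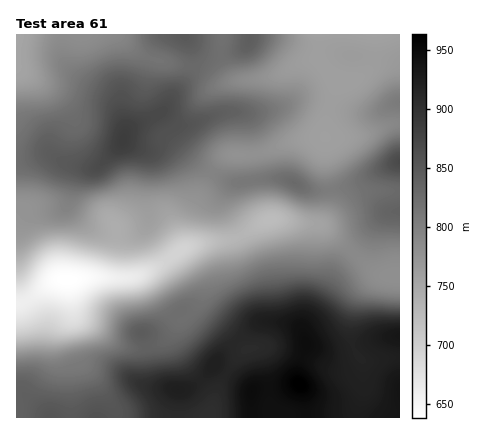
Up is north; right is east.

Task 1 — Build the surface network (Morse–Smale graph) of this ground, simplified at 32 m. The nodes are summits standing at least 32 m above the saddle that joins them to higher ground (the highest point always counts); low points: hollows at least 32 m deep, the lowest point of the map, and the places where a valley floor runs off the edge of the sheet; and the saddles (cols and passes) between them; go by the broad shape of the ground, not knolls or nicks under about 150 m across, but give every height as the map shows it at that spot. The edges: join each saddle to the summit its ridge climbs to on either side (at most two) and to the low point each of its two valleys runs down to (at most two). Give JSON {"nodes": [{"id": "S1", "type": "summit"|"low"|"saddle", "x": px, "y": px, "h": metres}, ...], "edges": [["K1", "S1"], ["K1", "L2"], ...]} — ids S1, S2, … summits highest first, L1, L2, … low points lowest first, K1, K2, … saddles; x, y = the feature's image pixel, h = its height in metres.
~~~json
{"nodes": [
{"id": "S1", "type": "summit", "x": 300, "y": 384, "h": 964},
{"id": "S2", "type": "summit", "x": 124, "y": 140, "h": 886},
{"id": "S3", "type": "summit", "x": 400, "y": 162, "h": 869},
{"id": "L1", "type": "low", "x": 68, "y": 280, "h": 638},
{"id": "L2", "type": "low", "x": 18, "y": 36, "h": 752},
{"id": "L3", "type": "low", "x": 374, "y": 34, "h": 757},
{"id": "K1", "type": "saddle", "x": 192, "y": 66, "h": 830},
{"id": "K2", "type": "saddle", "x": 212, "y": 172, "h": 797},
{"id": "K3", "type": "saddle", "x": 354, "y": 252, "h": 788}],
"edges": [["K1", "S2"], ["K1", "L2"], ["K1", "L3"], ["K2", "S2"], ["K2", "S3"], ["K2", "L1"], ["K2", "L3"], ["K3", "S1"], ["K3", "S3"], ["K3", "L1"]]}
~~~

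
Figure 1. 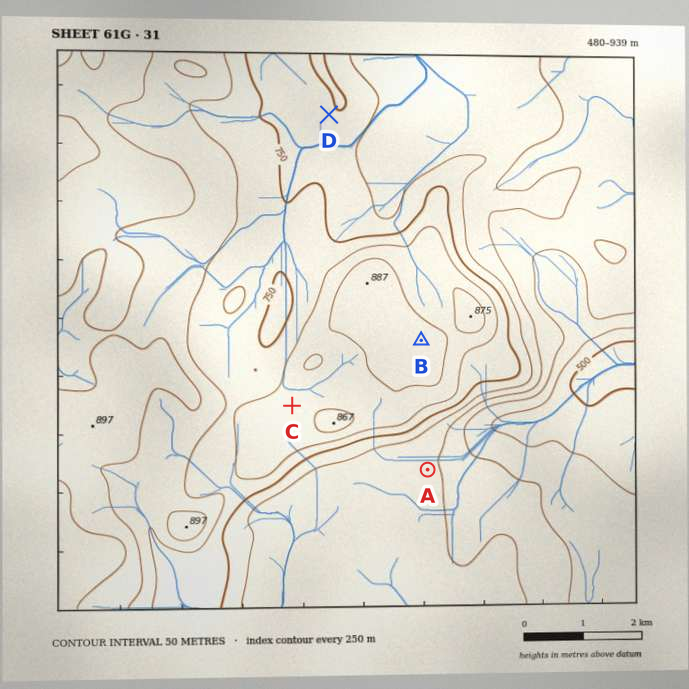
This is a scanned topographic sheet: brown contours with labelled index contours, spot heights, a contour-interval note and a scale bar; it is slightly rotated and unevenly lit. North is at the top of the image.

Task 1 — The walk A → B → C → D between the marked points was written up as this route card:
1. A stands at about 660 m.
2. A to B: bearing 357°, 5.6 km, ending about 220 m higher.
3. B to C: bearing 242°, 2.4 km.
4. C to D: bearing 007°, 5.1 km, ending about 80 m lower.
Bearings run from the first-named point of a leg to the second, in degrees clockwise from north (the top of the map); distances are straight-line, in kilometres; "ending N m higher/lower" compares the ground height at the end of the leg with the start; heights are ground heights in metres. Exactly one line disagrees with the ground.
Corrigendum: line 2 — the distance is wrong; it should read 2.3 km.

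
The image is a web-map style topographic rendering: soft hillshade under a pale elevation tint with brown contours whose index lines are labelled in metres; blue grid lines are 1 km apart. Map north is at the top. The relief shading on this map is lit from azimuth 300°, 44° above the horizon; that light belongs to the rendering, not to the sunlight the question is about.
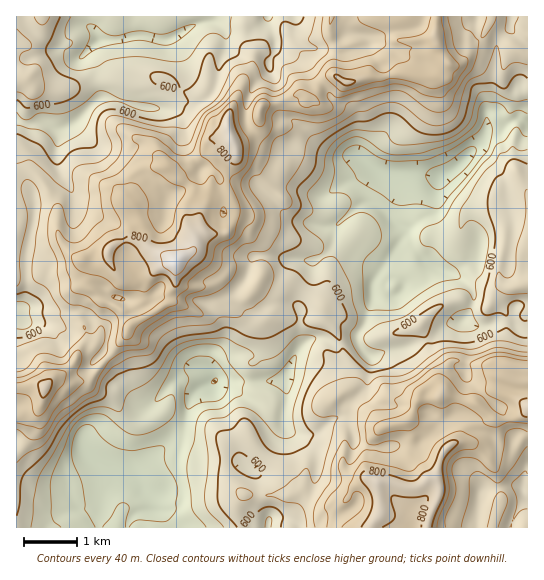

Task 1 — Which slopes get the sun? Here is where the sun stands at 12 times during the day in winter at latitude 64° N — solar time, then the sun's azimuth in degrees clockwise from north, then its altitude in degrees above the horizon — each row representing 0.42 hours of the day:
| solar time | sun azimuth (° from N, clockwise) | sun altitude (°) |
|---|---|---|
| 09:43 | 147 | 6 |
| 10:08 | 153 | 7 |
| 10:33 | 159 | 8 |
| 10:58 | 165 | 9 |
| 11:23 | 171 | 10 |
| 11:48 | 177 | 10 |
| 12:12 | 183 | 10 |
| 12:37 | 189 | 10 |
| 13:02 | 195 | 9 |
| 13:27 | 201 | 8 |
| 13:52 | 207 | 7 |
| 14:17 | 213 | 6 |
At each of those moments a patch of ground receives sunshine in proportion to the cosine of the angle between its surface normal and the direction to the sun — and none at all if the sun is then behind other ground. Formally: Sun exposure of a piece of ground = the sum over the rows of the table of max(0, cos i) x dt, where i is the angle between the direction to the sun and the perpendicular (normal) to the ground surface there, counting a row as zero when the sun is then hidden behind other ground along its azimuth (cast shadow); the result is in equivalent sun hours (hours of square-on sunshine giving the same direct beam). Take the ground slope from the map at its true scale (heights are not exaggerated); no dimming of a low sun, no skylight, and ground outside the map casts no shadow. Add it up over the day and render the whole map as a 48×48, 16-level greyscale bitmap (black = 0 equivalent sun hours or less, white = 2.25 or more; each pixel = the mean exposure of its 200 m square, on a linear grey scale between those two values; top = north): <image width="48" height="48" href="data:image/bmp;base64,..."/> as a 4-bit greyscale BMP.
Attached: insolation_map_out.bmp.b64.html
<image width="48" height="48" href="data:image/bmp;base64,Qk32BAAAAAAAAHYAAAAoAAAAMAAAADAAAAABAAQAAAAAAIAEAAATCwAAEwsAABAAAAAAAAAAAAAAABEREQAiIiIAMzMzAERERABVVVUAZmZmAHd3dwCIiIgAmZmZAKqqqgC7u7sAzMzMAN3d3QDu7u4A////AFVUNEREQzNGeImGZkRlZCIlhmVXVVRGUmVVQ0REVDNFeIh3iph1VmMjVVVJdmRGYlVVRVVENEREVmZomqh0I1ZVRWZWlmQ1U1ZVRVVDNFZVVUVCIjNUISaXZ3d1ZVVDJWdlVURERWZmVEQgEzQzI0N0MgFVM1ipiIiHZDRFZlZlVEQzVUMzNFEAAAADVXq3l4mpdEVndmVURFVXdSEiMyEAACITqrpVeGq6hWd4iHZURWZnUgESQxESIjQxbKZFWIrKl2d3mqh1RVRFMiE0QyJZyodBASNnd8qry5d5hnmFRCEjIzRndCRTWJhTEUeq3Xia3/y5ZDV1IQAQE0RXiFVBABRGZWdDamaJvv/HZlNEIAAAJFM0aHQRISerqYU2dIeJq9x2eHU0MQATQyIyI1UhIiNVYxJ3QSQ2ZnmGeIhEVCNFQzMyEAIiEAAjERRWdgABNSW6mJh1RGiJmYVDIhEAAAAAEkZlVRAABmJ7qqmHeJh1Z4dERDIAAAAAFDIyIRAAAEdL77mrqYd2d4hTQzETIAAAAAAAAAAAACRX2Wi+//uqqYmVJVJGd1MQAAAAAAAAE0NEabqrzdupiZmsuFYxI0ZAAAAAASE1VjV2Jb7My4qXVnZlZmZCAAE0EAEAEkRVh5u2IyfsYlZnZERVZUMgAAAUZSNTIqmImqdDZlNXioZXl2d1MzQyMgAAEyNZyqmHV4aMuJaKmJpjV1ZTIzRERDIQACRHaFZmZ3inVo3MuXeENkIhIzNFRFQhAUIzIlVVaIaERniIvJVFISESIjRWREQ1d0M0RVRXcyVmZ3UieGVWVWeHUkVndEV4h1Q1VmVoQAImdiABNZzLqIh2U0ZnZkZ3ZlRERWVVIBEAERADNWiYh3UxEjVVRERERWZkNFVDISITNCETMhFXdlQ0ZjIzJGQRNWh0NEVDMjNnZURDI0RVRFiXVnMRNUQxJGZUVURTI0RmVVVCM1ZTE3dDI0UzRDIhEkRVVVZiJFZTI0VlQ0QyJUJGZCIzIjMhECNFVVdCNVMRM0eWITRmZWiJhkMyMzMyEBMzZVQhMxAAE2hjRFi8hmZ4dUM0Z3d2QQESQkMhIQABI0MROZiYh0RWZTNZzd3LhBASADEiEREkRCEAFndlZlRWeZmru7zO2VIREAAREBRnZBAAE1ZCaZl3rN3adnnO/7UwIQETMiRkEAAAEiQiiGd5vd3Kdoq7zcdTEniJhjIQAAAAEQFDdmnO3My7qqmaqIZneK3bqXEAAAASEAAiJquphXmqupmpl3mpq7mYiYUxASNDMgACAANTNu7Muqu7l3q8mHVUM1ZlVWZTIhACAAAAS7zv//2py6zKdjNCABM0REMiIxEREAAAJBAkN3VEasqHmTEiIAIyIQABIyEAAAAAAAABMiNFZHdmm2ZDVjERERESIiESIhIhAQAAE1RWITZmdlRnVWMiEAESIhEyEiM0ZiIiRmVmMzV1IzR3UzeJh4h1IRJEMkMjVmaKhCAjMyR1NUZ4h3h2ZmZndTRFQTEjRXeIdnYzNENWRA=="/>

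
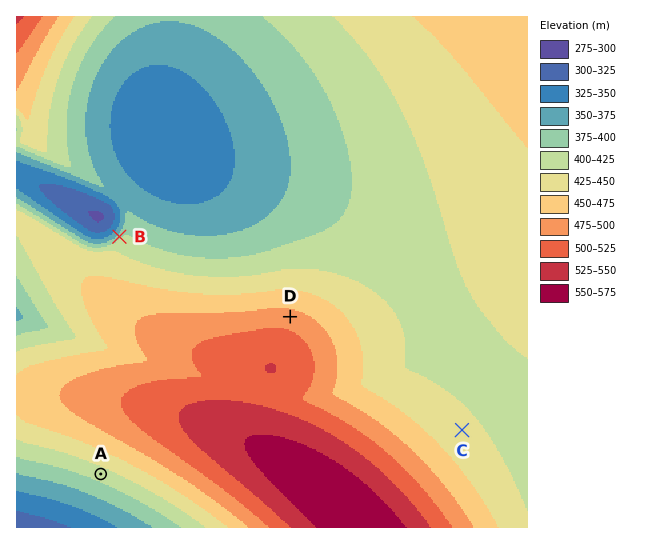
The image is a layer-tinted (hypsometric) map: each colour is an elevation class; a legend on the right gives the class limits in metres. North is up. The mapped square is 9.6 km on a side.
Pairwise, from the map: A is below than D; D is above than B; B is below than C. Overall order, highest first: D C A B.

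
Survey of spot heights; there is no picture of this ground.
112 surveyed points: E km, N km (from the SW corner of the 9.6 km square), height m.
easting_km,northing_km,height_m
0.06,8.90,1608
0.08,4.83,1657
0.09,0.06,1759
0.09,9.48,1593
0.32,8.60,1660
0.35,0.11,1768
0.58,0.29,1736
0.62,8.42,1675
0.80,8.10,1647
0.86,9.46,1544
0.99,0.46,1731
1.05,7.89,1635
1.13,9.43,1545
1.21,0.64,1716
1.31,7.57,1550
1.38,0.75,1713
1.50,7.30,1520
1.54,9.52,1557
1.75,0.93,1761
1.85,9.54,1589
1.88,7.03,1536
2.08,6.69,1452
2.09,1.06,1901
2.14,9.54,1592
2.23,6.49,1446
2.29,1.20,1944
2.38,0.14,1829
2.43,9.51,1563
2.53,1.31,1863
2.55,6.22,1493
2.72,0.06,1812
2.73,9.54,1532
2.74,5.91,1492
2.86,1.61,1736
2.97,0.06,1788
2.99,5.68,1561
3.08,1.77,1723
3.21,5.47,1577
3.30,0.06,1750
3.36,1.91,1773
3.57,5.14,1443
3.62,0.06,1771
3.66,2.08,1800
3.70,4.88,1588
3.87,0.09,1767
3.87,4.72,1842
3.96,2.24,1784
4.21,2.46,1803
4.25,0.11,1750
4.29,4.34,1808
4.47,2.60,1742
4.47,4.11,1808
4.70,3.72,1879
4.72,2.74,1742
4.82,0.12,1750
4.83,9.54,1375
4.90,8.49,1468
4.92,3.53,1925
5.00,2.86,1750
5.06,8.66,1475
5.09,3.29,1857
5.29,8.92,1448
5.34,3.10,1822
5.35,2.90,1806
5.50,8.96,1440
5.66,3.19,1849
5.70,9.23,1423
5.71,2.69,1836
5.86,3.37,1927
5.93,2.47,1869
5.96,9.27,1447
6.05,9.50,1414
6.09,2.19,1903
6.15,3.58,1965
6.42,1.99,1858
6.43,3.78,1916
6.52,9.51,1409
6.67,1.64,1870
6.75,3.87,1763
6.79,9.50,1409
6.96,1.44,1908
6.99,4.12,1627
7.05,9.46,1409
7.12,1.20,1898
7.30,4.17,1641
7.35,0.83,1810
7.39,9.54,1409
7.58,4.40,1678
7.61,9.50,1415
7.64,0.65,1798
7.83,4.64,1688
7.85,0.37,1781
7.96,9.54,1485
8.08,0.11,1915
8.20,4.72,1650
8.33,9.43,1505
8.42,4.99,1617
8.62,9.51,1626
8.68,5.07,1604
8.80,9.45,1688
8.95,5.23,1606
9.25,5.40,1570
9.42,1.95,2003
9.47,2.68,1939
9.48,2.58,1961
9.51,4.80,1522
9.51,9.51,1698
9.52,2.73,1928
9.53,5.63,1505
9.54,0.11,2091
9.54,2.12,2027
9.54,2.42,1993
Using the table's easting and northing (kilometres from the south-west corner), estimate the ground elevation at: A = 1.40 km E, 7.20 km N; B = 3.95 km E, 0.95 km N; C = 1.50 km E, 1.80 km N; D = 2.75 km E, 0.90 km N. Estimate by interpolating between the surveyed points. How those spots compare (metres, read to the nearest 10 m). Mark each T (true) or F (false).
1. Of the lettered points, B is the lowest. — F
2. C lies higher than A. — T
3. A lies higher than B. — F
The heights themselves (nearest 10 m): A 1420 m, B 1760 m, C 1880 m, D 1900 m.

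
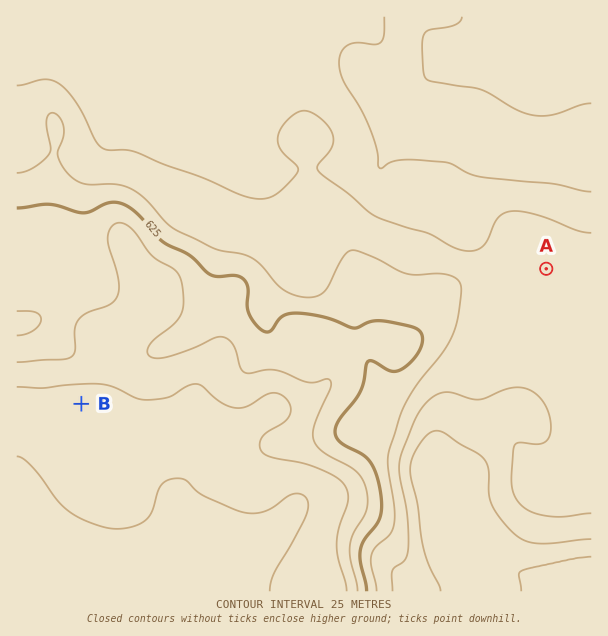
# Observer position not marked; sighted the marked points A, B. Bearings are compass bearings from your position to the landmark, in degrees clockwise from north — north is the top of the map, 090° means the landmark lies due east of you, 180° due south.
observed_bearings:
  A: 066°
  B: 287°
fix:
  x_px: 177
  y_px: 433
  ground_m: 680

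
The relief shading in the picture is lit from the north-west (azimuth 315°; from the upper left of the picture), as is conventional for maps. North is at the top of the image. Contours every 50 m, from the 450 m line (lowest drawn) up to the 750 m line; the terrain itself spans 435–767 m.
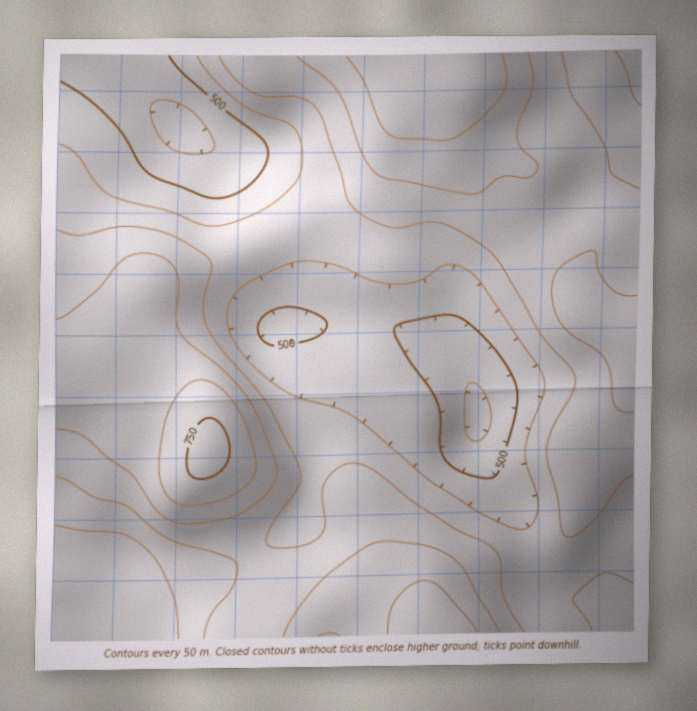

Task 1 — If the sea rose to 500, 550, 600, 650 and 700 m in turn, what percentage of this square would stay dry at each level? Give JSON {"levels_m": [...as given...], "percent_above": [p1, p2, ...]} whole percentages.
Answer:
{"levels_m": [500, 550, 600, 650, 700], "percent_above": [91, 72, 49, 24, 7]}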